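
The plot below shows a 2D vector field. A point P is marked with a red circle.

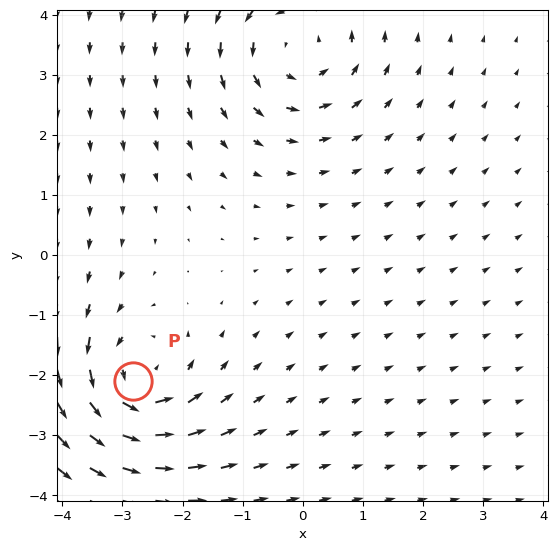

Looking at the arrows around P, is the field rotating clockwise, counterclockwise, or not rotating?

counterclockwise

Near P at (-2.8, -2.1) the arrows circulate counterclockwise. The curl (z-component) there is about +4; positive curl means counterclockwise rotation.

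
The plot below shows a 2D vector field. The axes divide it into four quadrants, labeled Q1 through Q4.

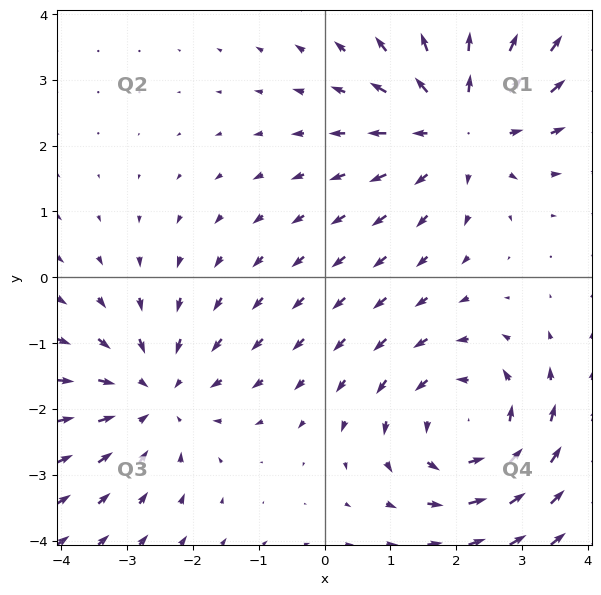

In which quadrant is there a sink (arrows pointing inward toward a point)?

The sink sits at approximately (-2.6, -1.8), which lies in quadrant Q3. The divergence there is about -3, negative as expected for a sink.

Q3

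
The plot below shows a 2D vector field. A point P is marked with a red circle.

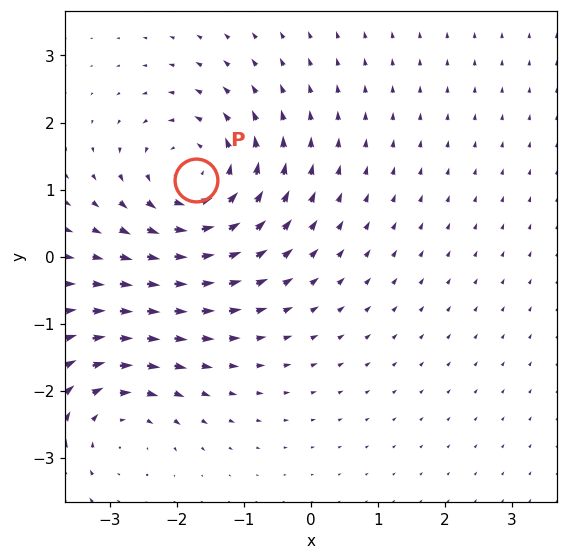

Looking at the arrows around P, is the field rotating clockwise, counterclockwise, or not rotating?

counterclockwise

Near P at (-1.7, 1.1) the arrows circulate counterclockwise. The curl (z-component) there is about +4; positive curl means counterclockwise rotation.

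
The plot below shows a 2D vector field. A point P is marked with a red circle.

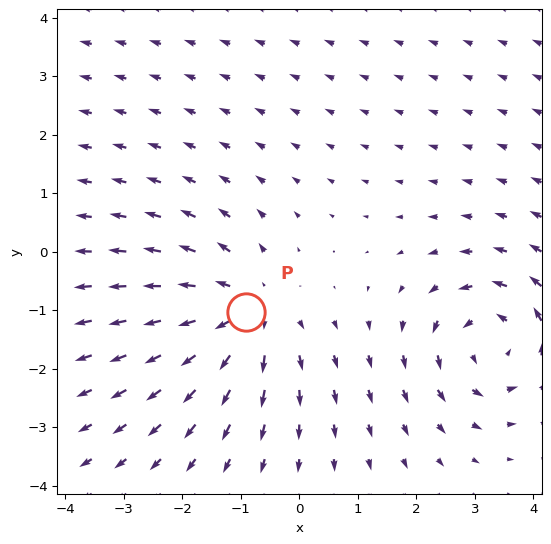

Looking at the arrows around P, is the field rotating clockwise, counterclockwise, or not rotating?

not rotating

Near P at (-0.9, -1.0) the arrows show no circulation. The curl there is ≈0.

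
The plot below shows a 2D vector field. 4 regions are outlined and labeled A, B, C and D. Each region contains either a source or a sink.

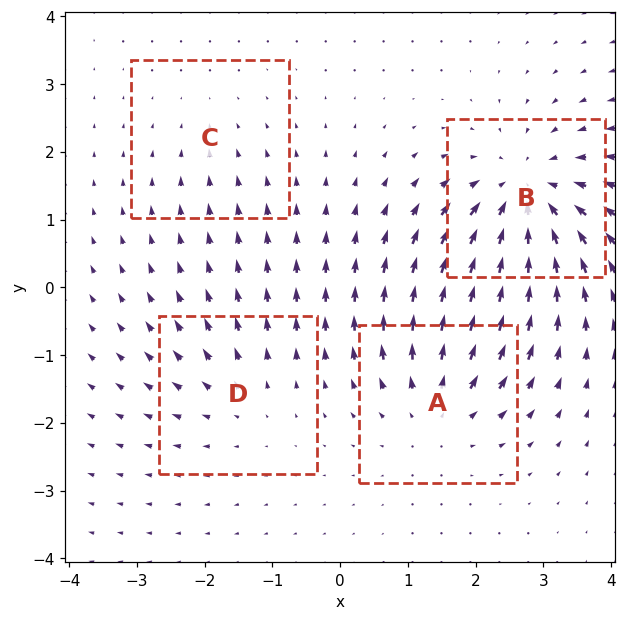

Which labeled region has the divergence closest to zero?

C

Divergence at each region's feature centre — A: about +5, B: about -7, C: about -2, D: about +3. Region C is closest to zero.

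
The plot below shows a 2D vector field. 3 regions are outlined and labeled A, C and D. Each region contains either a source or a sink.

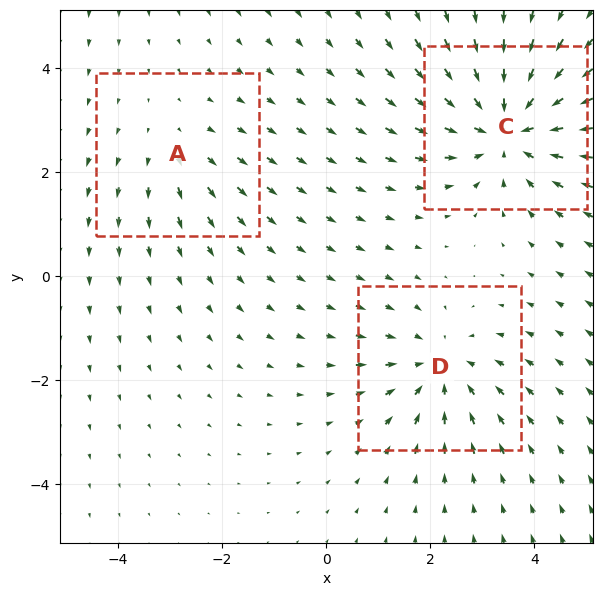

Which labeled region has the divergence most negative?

C

Divergence at each region's feature centre — A: about +2, C: about -4, D: about -3. Region C is most negative.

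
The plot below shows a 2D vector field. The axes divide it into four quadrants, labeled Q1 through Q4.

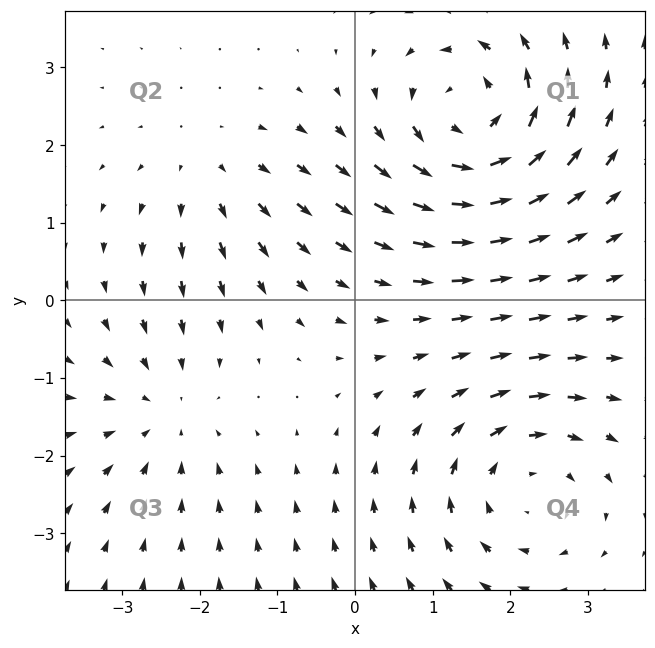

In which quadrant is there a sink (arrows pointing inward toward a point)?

Q3

The sink sits at approximately (-2.5, -1.5), which lies in quadrant Q3. The divergence there is about -3, negative as expected for a sink.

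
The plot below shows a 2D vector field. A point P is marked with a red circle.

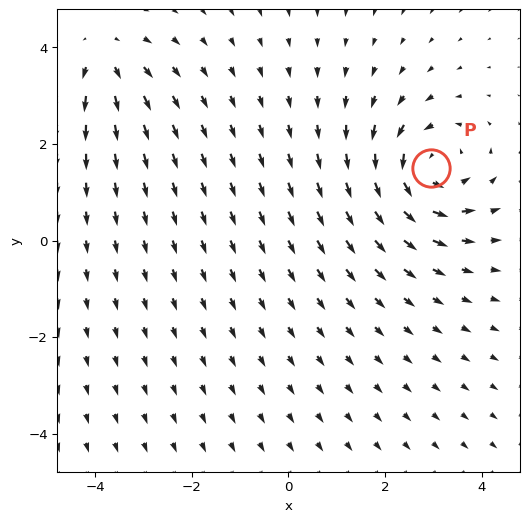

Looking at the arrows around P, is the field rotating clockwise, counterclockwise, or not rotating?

counterclockwise

Near P at (3.0, 1.5) the arrows circulate counterclockwise. The curl (z-component) there is about +4; positive curl means counterclockwise rotation.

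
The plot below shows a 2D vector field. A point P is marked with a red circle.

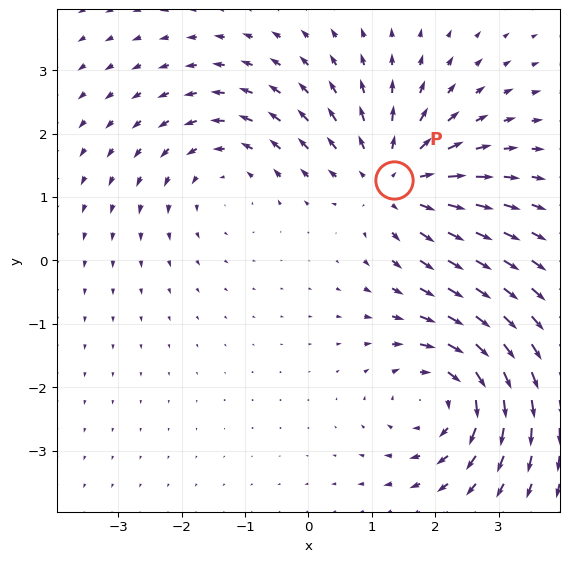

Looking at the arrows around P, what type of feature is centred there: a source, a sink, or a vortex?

At P (1.4, 1.3) the arrows spread outward. Divergence about +5, curl ≈0 — positive divergence with near-zero curl is a source.

source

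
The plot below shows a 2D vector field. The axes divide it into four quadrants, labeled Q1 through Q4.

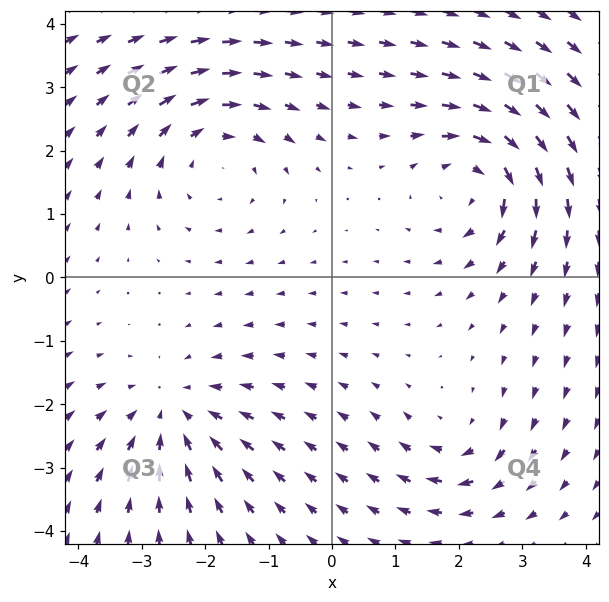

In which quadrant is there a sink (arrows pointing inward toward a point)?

Q3

The sink sits at approximately (-2.5, -2.1), which lies in quadrant Q3. The divergence there is about -4, negative as expected for a sink.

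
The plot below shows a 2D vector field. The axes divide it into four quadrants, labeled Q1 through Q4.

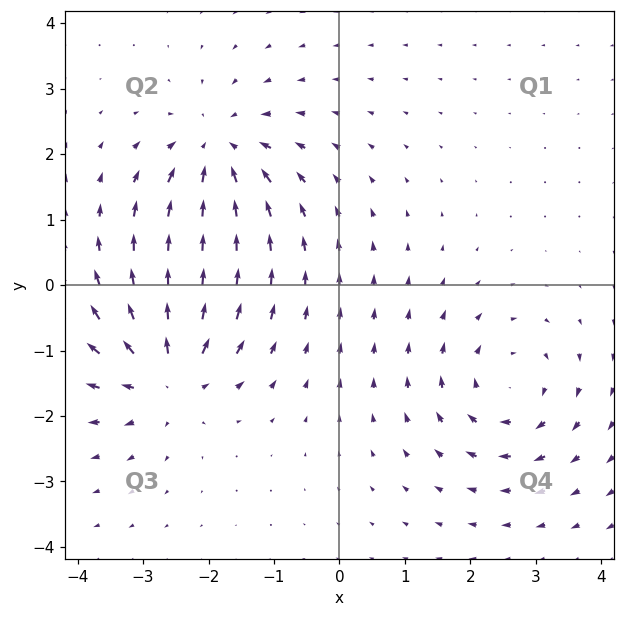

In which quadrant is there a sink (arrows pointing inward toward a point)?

The sink sits at approximately (-1.8, 2.0), which lies in quadrant Q2. The divergence there is about -5, negative as expected for a sink.

Q2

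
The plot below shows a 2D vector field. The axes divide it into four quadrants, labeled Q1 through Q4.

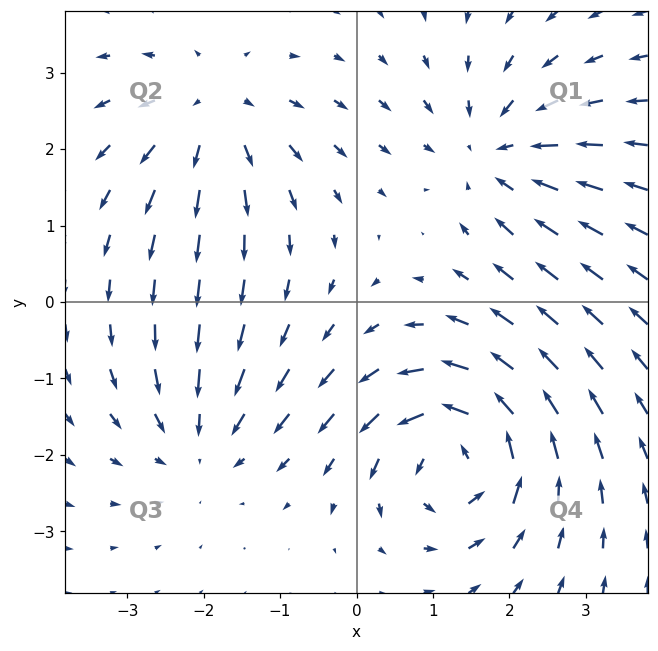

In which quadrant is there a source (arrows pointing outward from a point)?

Q2

The source sits at approximately (-1.9, 2.5), which lies in quadrant Q2. The divergence there is about +4, positive as expected for a source.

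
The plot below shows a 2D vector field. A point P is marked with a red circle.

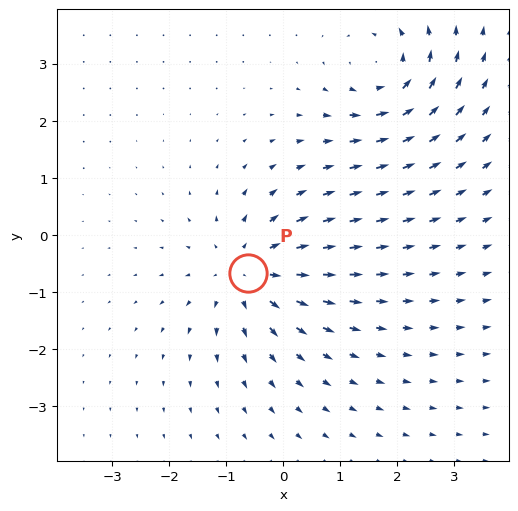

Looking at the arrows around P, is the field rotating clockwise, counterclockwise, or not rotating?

Near P at (-0.6, -0.7) the arrows show no circulation. The curl there is ≈0.

not rotating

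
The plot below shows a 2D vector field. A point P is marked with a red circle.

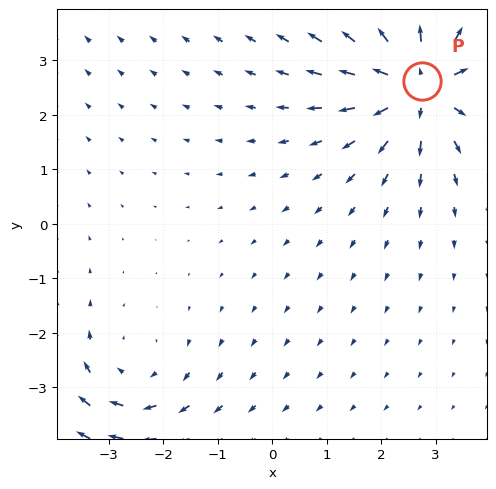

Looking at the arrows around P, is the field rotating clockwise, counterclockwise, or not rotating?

Near P at (2.7, 2.6) the arrows show no circulation. The curl there is ≈0.

not rotating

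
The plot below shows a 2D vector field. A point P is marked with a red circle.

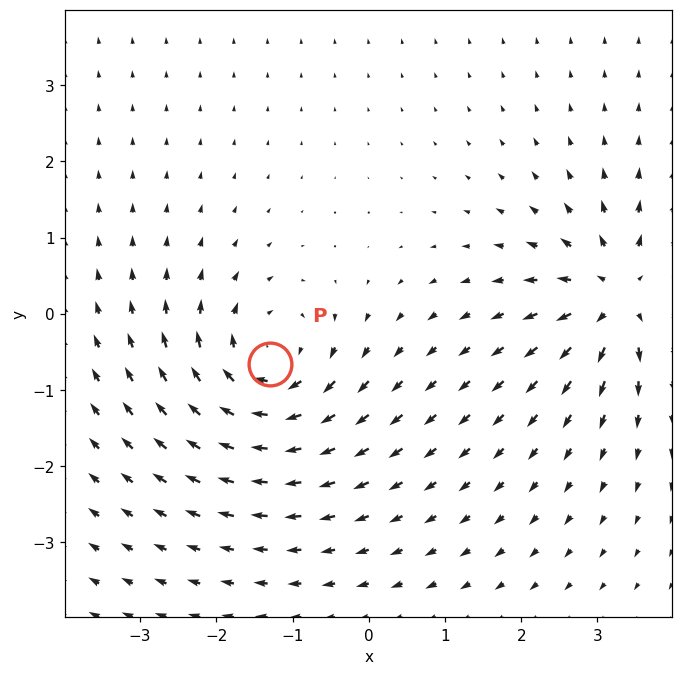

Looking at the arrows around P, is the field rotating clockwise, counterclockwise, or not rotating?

Near P at (-1.3, -0.7) the arrows circulate clockwise. The curl (z-component) there is about -4; negative curl means clockwise rotation.

clockwise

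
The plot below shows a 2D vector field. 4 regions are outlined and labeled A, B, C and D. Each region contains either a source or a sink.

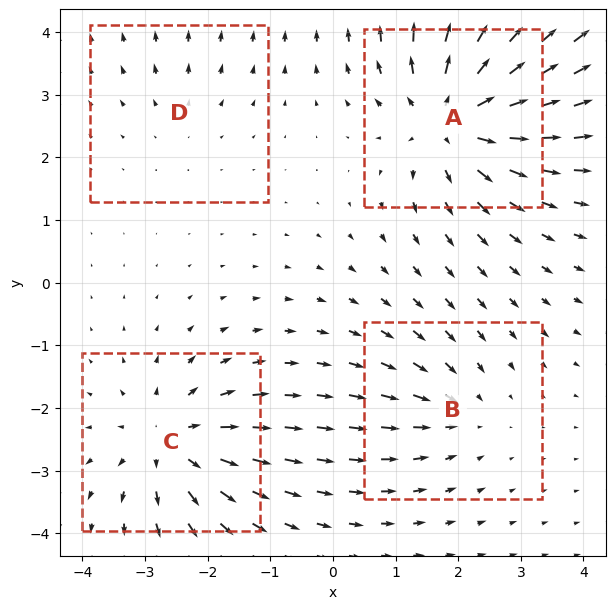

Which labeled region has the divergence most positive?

A

Divergence at each region's feature centre — A: about +7, B: about -3, C: about +6, D: about +2. Region A is most positive.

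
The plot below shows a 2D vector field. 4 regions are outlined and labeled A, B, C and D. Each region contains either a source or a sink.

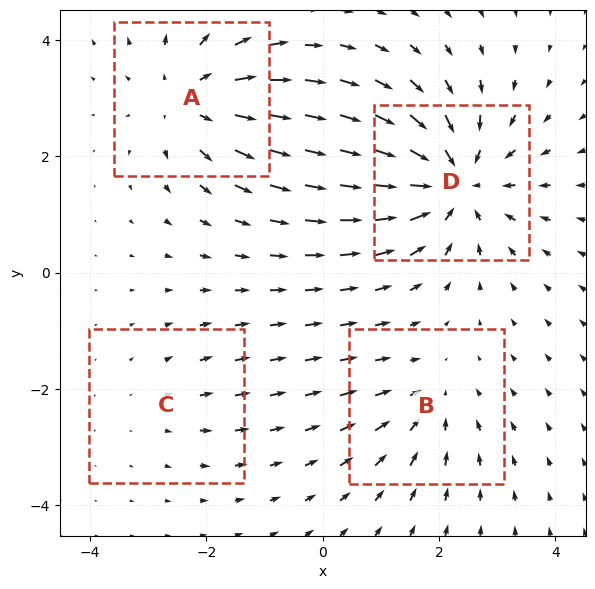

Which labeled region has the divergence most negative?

Divergence at each region's feature centre — A: about +5, B: about -3, C: about +2, D: about -6. Region D is most negative.

D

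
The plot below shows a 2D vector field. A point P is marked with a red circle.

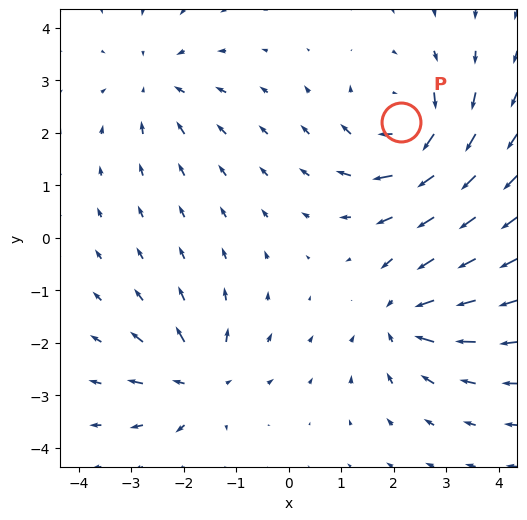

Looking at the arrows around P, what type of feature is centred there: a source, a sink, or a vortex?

vortex

At P (2.1, 2.2) the arrows circulate clockwise. Divergence ≈0, curl about -6 — near-zero divergence with nonzero curl is a vortex.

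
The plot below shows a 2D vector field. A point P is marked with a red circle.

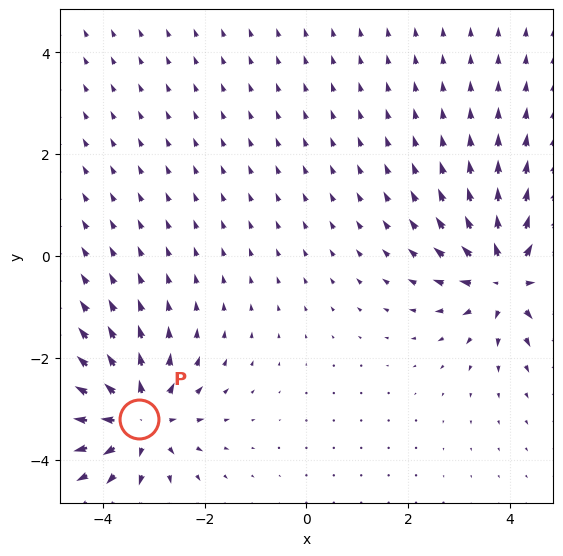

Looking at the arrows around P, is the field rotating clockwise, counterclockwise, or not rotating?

not rotating

Near P at (-3.3, -3.2) the arrows show no circulation. The curl there is ≈0.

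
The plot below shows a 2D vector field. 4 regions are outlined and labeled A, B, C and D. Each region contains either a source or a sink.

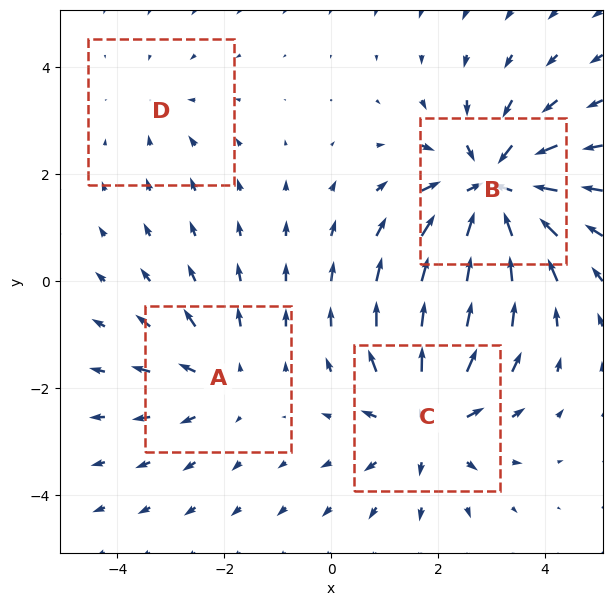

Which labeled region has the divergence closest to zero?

D

Divergence at each region's feature centre — A: about +3, B: about -6, C: about +5, D: about -2. Region D is closest to zero.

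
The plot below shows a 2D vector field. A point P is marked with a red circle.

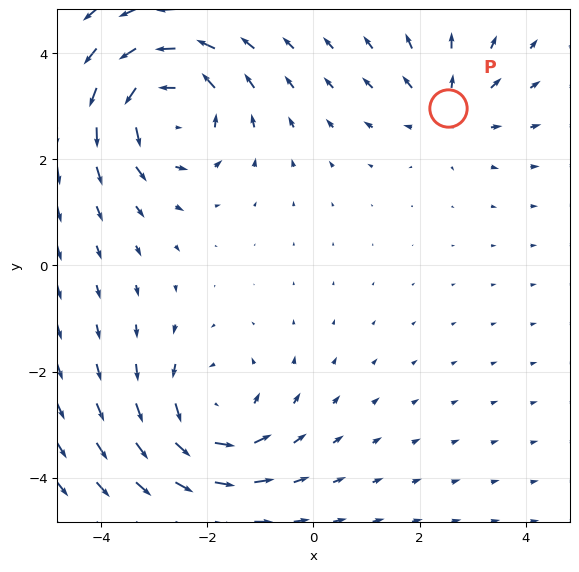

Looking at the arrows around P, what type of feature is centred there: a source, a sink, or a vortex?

source

At P (2.5, 3.0) the arrows spread outward. Divergence about +3, curl ≈0 — positive divergence with near-zero curl is a source.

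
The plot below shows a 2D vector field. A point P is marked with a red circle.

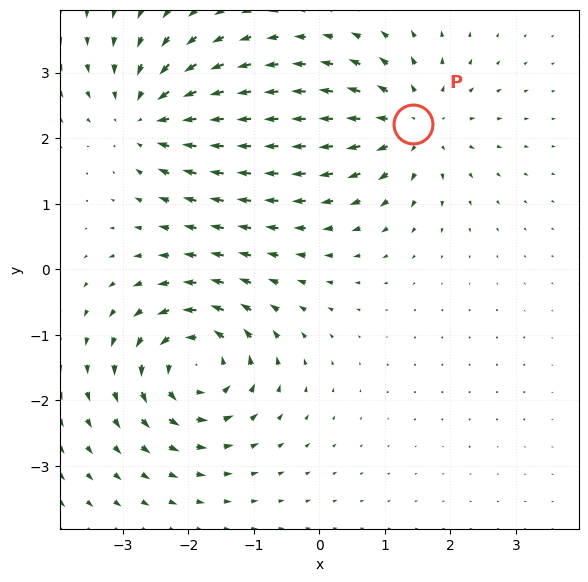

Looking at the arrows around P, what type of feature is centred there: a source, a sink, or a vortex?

source

At P (1.4, 2.2) the arrows spread outward. Divergence about +5, curl ≈0 — positive divergence with near-zero curl is a source.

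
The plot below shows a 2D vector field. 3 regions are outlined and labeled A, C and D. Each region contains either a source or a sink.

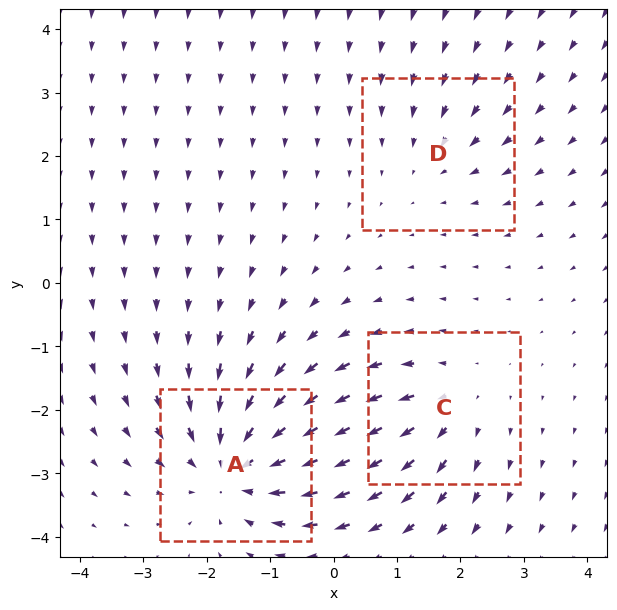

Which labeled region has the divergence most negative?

A

Divergence at each region's feature centre — A: about -5, C: about +3, D: about -2. Region A is most negative.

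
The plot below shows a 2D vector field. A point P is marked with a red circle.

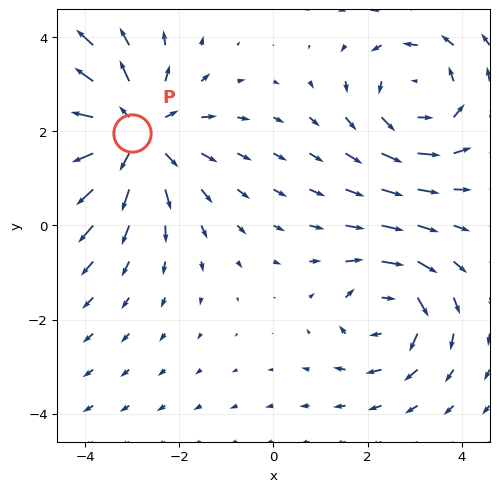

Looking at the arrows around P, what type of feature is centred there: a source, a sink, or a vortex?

source

At P (-3.0, 2.0) the arrows spread outward. Divergence about +4, curl ≈0 — positive divergence with near-zero curl is a source.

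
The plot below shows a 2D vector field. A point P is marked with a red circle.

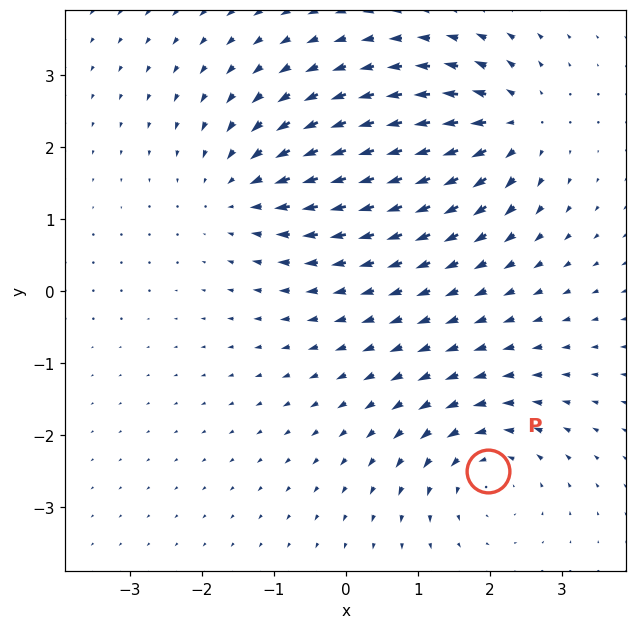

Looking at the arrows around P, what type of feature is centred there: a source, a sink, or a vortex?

vortex

At P (2.0, -2.5) the arrows circulate counterclockwise. Divergence ≈0, curl about +5 — near-zero divergence with nonzero curl is a vortex.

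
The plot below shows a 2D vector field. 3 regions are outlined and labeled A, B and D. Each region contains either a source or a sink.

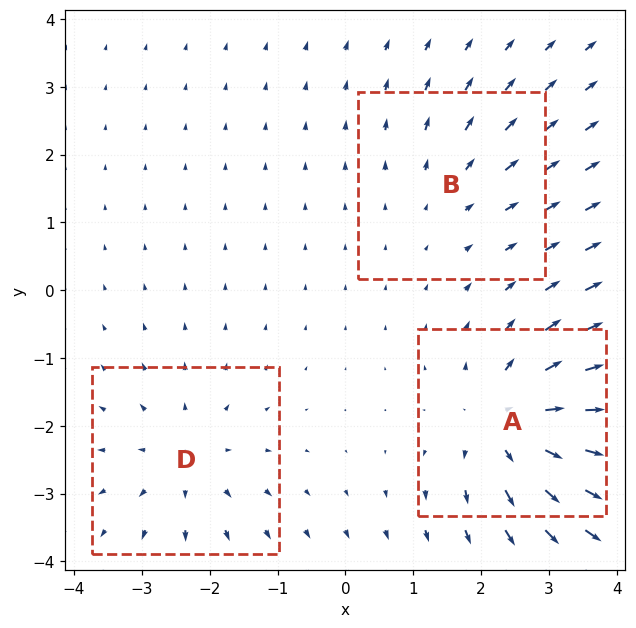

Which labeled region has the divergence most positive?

A

Divergence at each region's feature centre — A: about +5, B: about +2, D: about +3. Region A is most positive.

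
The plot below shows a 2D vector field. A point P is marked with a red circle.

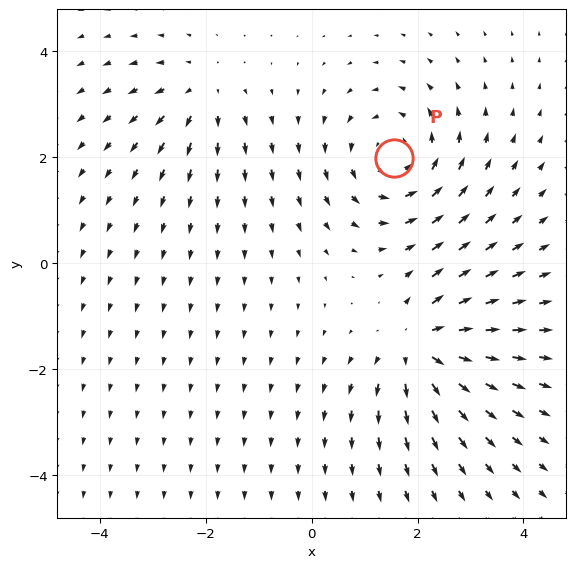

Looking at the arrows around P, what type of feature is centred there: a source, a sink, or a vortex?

At P (1.6, 2.0) the arrows circulate counterclockwise. Divergence ≈0, curl about +4 — near-zero divergence with nonzero curl is a vortex.

vortex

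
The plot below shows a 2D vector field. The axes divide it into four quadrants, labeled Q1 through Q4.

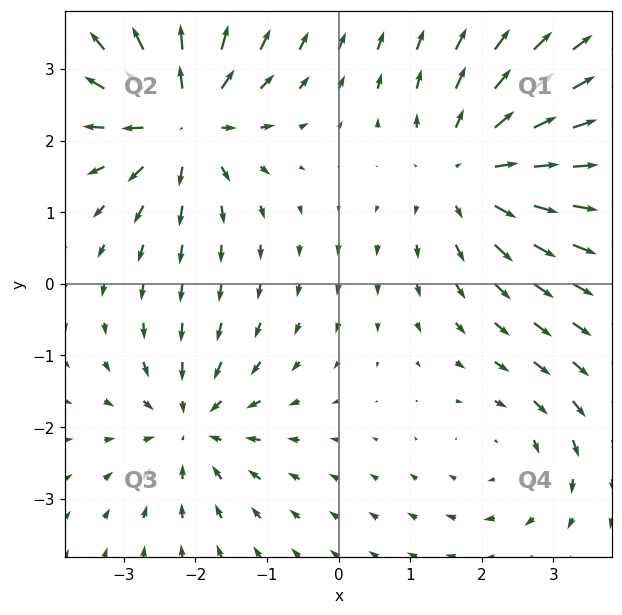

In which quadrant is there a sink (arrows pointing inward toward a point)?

Q3

The sink sits at approximately (-2.1, -2.0), which lies in quadrant Q3. The divergence there is about -4, negative as expected for a sink.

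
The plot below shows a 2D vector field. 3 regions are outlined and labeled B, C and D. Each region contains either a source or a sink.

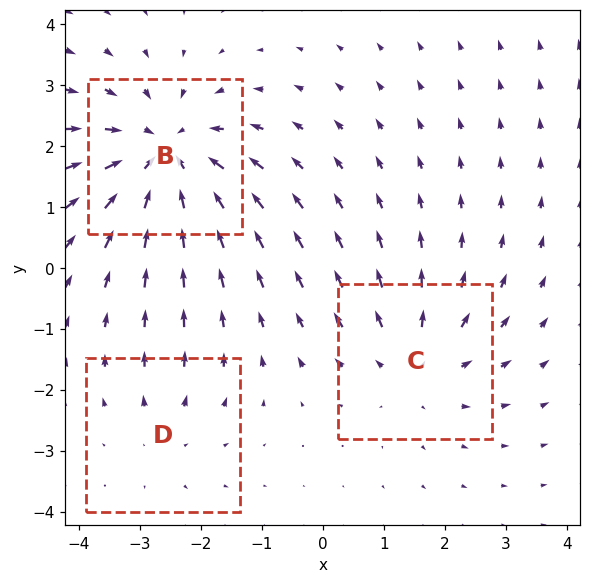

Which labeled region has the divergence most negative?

Divergence at each region's feature centre — B: about -4, C: about +3, D: about +2. Region B is most negative.

B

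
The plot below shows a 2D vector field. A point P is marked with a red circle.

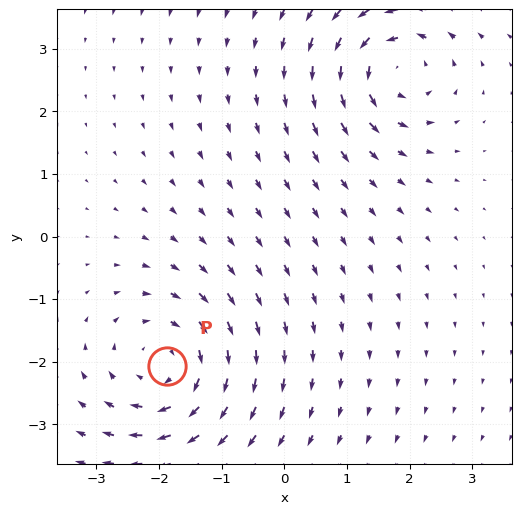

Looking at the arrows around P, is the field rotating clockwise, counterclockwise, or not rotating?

clockwise

Near P at (-1.9, -2.1) the arrows circulate clockwise. The curl (z-component) there is about -4; negative curl means clockwise rotation.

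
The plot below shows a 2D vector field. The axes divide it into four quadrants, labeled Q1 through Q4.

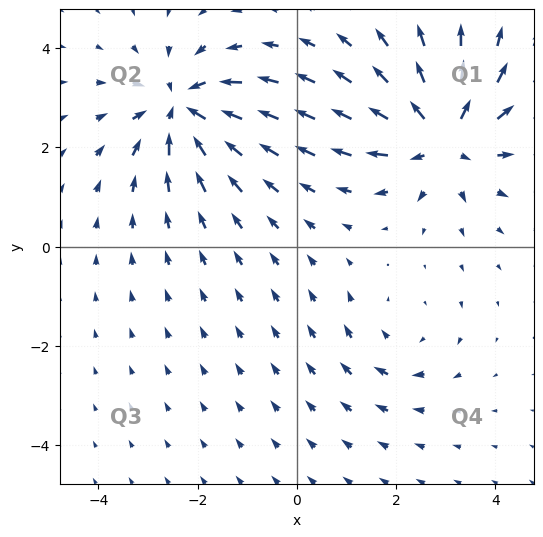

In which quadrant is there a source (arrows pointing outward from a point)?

Q1

The source sits at approximately (2.9, 2.2), which lies in quadrant Q1. The divergence there is about +5, positive as expected for a source.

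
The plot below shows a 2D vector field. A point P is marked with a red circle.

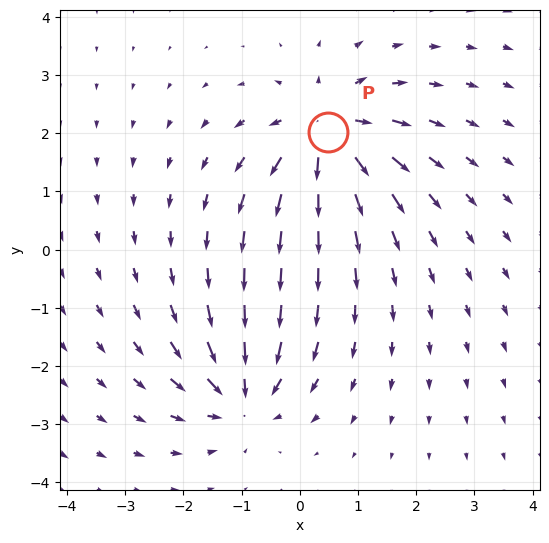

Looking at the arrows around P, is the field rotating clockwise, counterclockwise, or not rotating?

Near P at (0.5, 2.0) the arrows show no circulation. The curl there is ≈0.

not rotating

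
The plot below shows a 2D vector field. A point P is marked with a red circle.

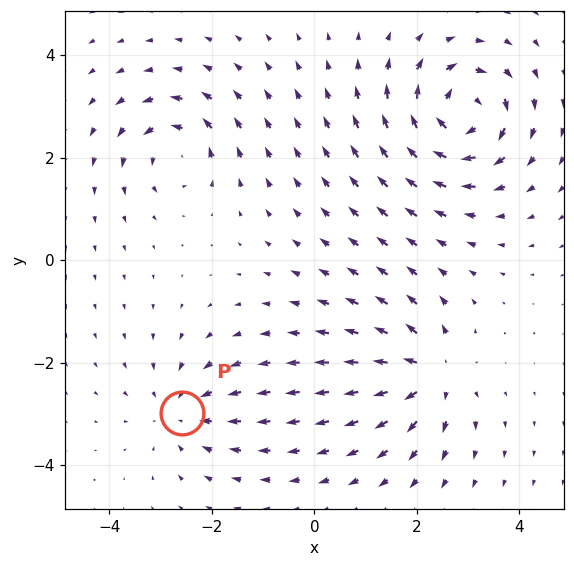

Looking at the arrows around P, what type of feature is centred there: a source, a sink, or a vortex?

At P (-2.6, -3.0) the arrows converge inward. Divergence about -3, curl ≈0 — negative divergence with near-zero curl is a sink.

sink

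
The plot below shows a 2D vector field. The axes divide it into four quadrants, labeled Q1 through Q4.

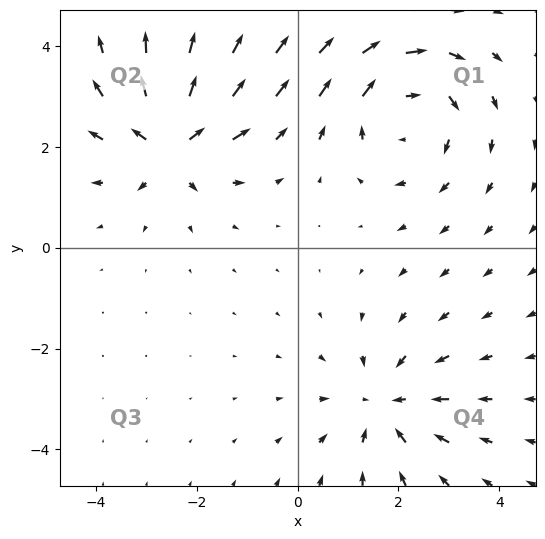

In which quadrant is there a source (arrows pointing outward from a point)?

Q2

The source sits at approximately (-2.5, 2.1), which lies in quadrant Q2. The divergence there is about +6, positive as expected for a source.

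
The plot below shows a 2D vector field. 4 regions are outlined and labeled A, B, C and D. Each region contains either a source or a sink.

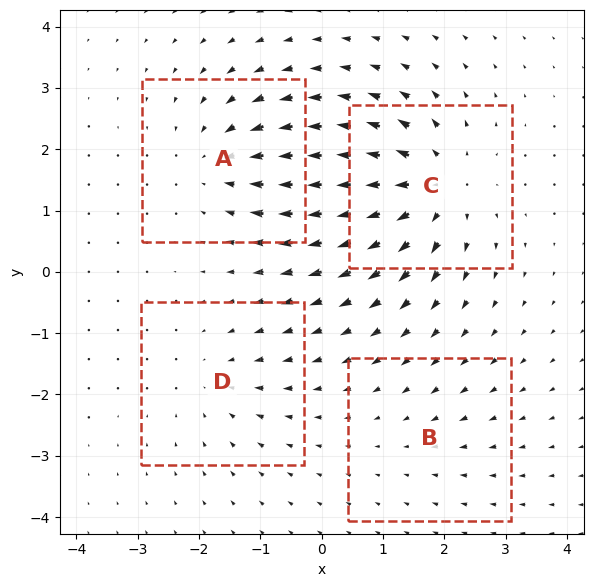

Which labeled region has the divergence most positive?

Divergence at each region's feature centre — A: about -5, B: about -2, C: about +7, D: about -3. Region C is most positive.

C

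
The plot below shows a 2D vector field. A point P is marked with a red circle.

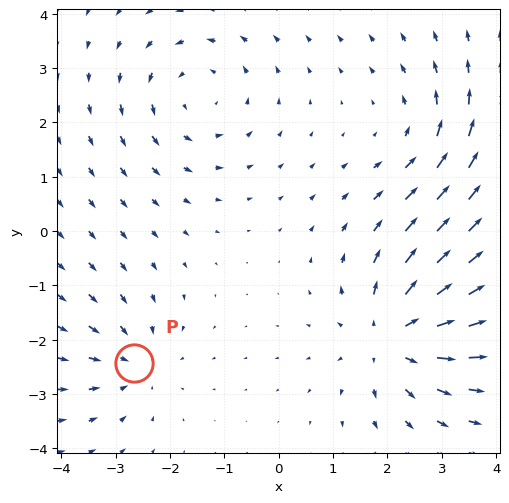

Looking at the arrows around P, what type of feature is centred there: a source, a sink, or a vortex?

At P (-2.7, -2.4) the arrows converge inward. Divergence about -3, curl ≈0 — negative divergence with near-zero curl is a sink.

sink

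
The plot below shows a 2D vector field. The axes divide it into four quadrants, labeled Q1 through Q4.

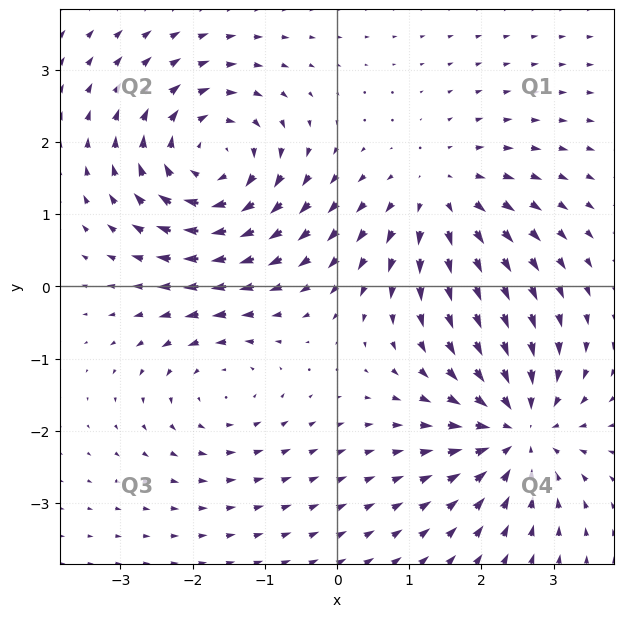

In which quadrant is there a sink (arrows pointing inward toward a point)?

Q4

The sink sits at approximately (2.5, -2.0), which lies in quadrant Q4. The divergence there is about -4, negative as expected for a sink.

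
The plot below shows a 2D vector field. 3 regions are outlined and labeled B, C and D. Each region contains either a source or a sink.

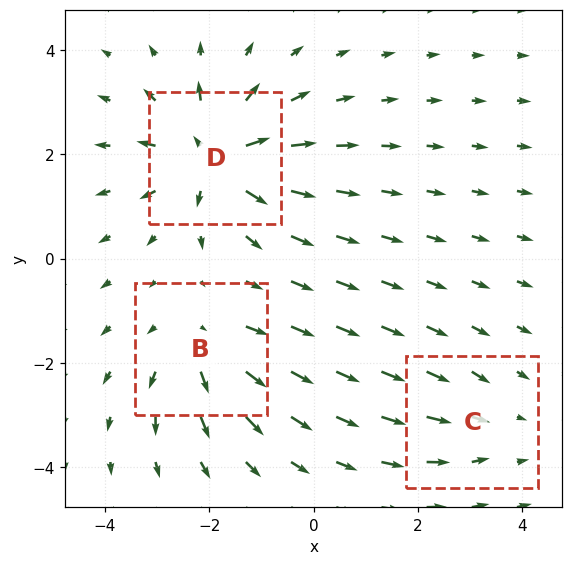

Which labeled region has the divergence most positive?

D

Divergence at each region's feature centre — B: about +3, C: about -2, D: about +5. Region D is most positive.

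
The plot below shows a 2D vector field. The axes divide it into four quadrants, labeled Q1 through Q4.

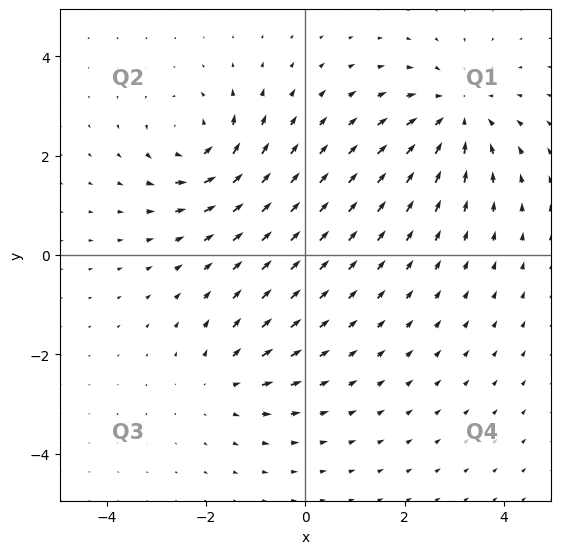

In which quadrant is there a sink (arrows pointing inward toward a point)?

The sink sits at approximately (3.1, 2.8), which lies in quadrant Q1. The divergence there is about -4, negative as expected for a sink.

Q1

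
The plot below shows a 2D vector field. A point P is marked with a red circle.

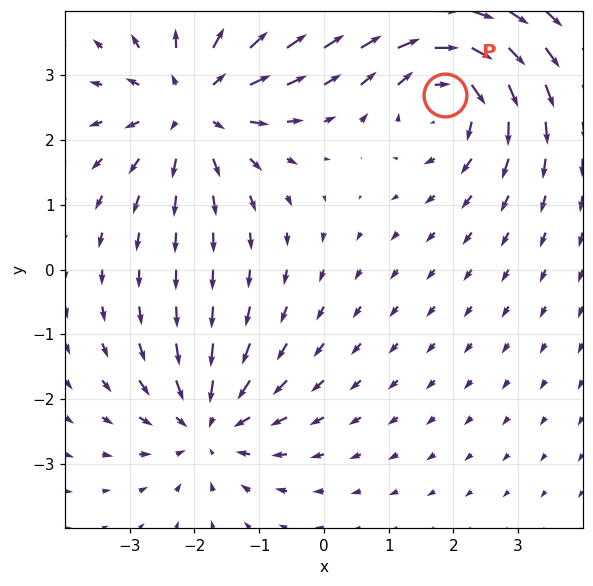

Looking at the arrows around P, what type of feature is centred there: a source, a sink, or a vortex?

At P (1.9, 2.7) the arrows circulate clockwise. Divergence ≈0, curl about -5 — near-zero divergence with nonzero curl is a vortex.

vortex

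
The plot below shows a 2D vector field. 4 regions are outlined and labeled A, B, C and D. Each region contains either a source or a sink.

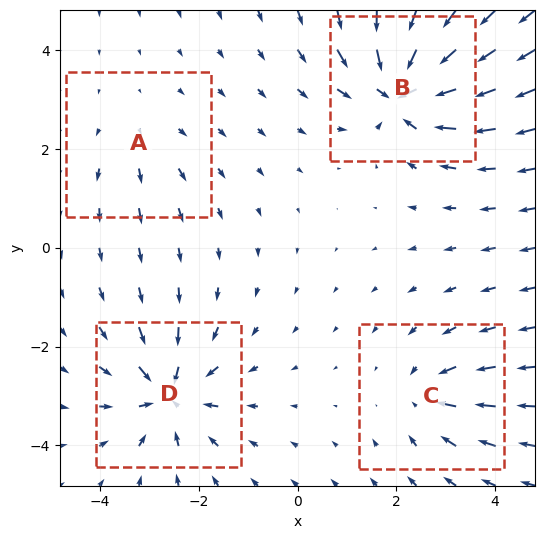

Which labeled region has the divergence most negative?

Divergence at each region's feature centre — A: about +2, B: about -8, C: about -4, D: about -7. Region B is most negative.

B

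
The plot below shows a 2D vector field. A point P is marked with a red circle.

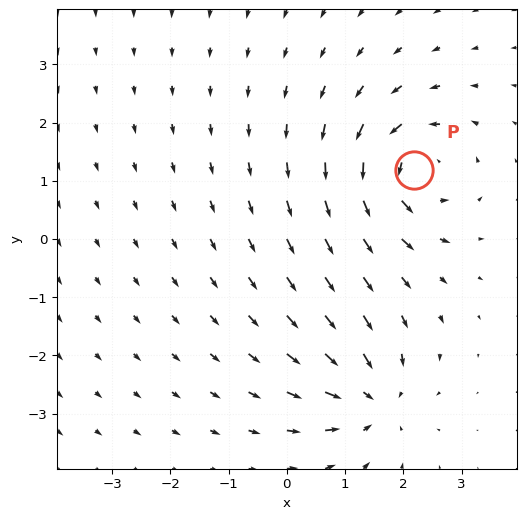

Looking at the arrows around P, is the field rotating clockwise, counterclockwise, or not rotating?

Near P at (2.2, 1.2) the arrows circulate counterclockwise. The curl (z-component) there is about +5; positive curl means counterclockwise rotation.

counterclockwise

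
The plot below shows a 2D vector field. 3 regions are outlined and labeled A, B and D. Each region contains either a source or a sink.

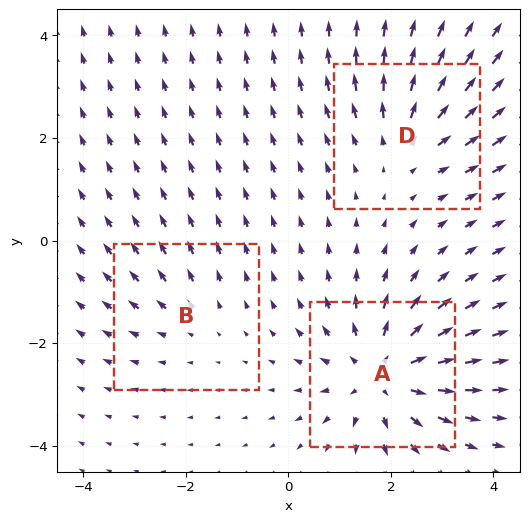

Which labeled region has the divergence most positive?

A

Divergence at each region's feature centre — A: about +5, B: about +2, D: about +3. Region A is most positive.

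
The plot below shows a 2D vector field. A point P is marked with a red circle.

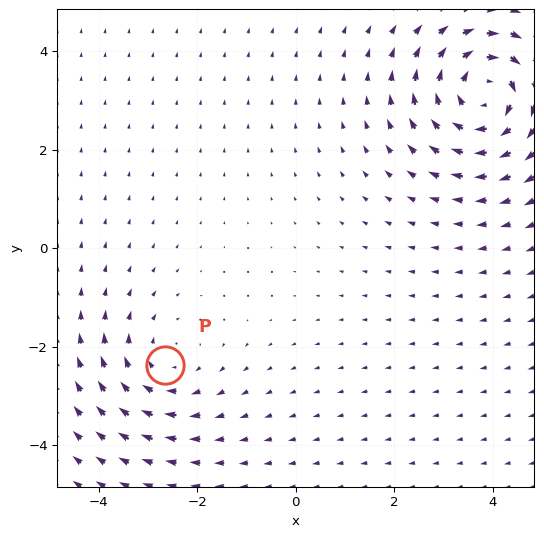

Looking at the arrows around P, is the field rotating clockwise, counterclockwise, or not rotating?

Near P at (-2.7, -2.4) the arrows circulate clockwise. The curl (z-component) there is about -3; negative curl means clockwise rotation.

clockwise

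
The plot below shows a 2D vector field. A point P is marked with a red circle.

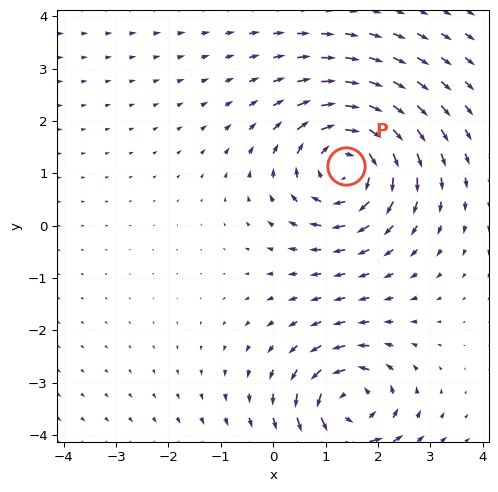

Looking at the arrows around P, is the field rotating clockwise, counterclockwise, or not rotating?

Near P at (1.4, 1.1) the arrows circulate clockwise. The curl (z-component) there is about -4; negative curl means clockwise rotation.

clockwise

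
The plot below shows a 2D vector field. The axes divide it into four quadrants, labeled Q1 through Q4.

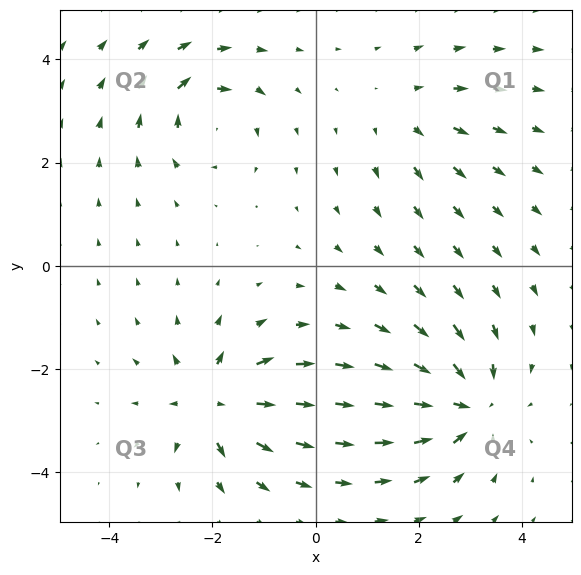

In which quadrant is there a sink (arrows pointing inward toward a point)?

The sink sits at approximately (2.9, -2.7), which lies in quadrant Q4. The divergence there is about -6, negative as expected for a sink.

Q4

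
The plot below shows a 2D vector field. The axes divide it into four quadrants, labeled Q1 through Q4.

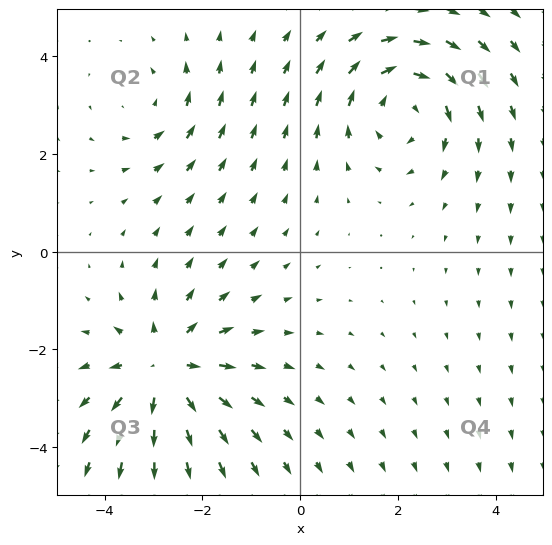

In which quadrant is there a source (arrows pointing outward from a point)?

The source sits at approximately (-2.8, -2.4), which lies in quadrant Q3. The divergence there is about +5, positive as expected for a source.

Q3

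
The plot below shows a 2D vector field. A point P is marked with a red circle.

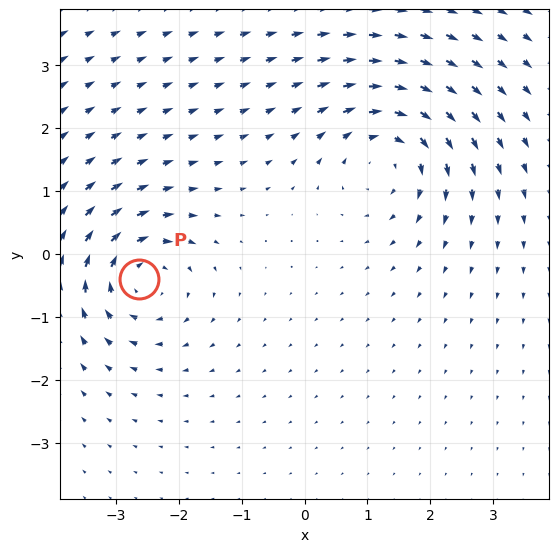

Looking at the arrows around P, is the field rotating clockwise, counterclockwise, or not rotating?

Near P at (-2.6, -0.4) the arrows circulate clockwise. The curl (z-component) there is about -5; negative curl means clockwise rotation.

clockwise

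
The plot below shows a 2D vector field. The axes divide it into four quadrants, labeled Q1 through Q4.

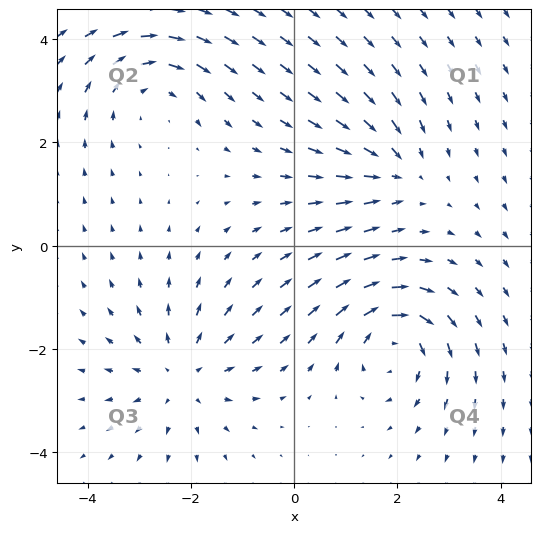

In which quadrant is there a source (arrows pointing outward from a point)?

Q3

The source sits at approximately (-2.2, -2.5), which lies in quadrant Q3. The divergence there is about +4, positive as expected for a source.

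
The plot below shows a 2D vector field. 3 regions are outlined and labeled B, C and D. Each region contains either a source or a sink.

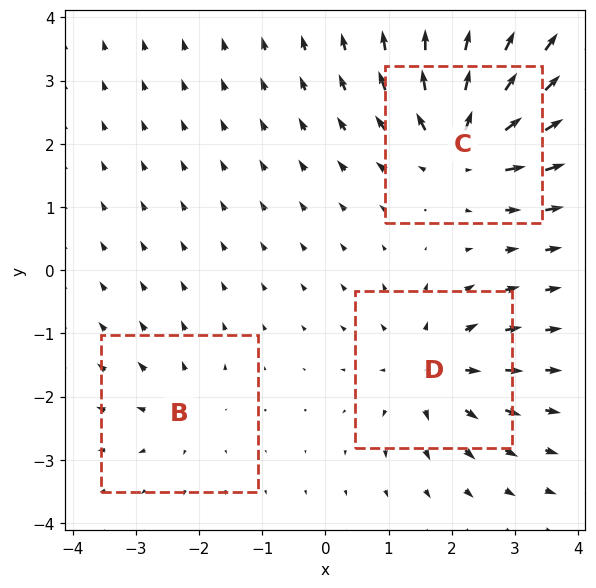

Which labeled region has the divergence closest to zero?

Divergence at each region's feature centre — B: about +3, C: about +6, D: about +4. Region B is closest to zero.

B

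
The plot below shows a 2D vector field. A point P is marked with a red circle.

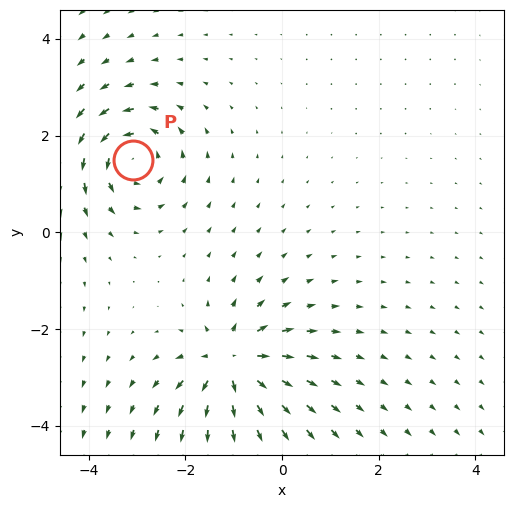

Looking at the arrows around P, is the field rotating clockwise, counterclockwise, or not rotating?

Near P at (-3.1, 1.5) the arrows circulate counterclockwise. The curl (z-component) there is about +5; positive curl means counterclockwise rotation.

counterclockwise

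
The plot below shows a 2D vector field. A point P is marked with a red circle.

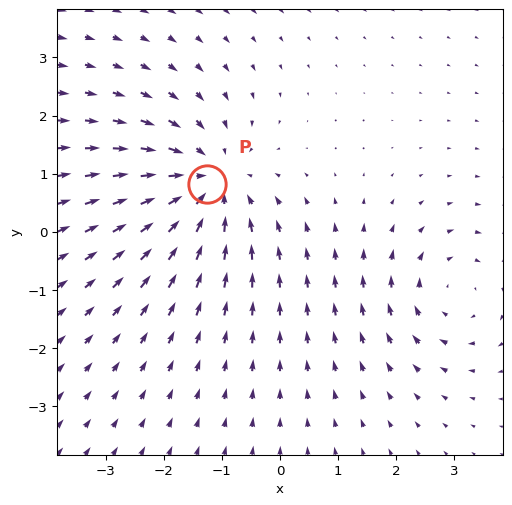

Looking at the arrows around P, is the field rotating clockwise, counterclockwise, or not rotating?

Near P at (-1.3, 0.8) the arrows show no circulation. The curl there is ≈0.

not rotating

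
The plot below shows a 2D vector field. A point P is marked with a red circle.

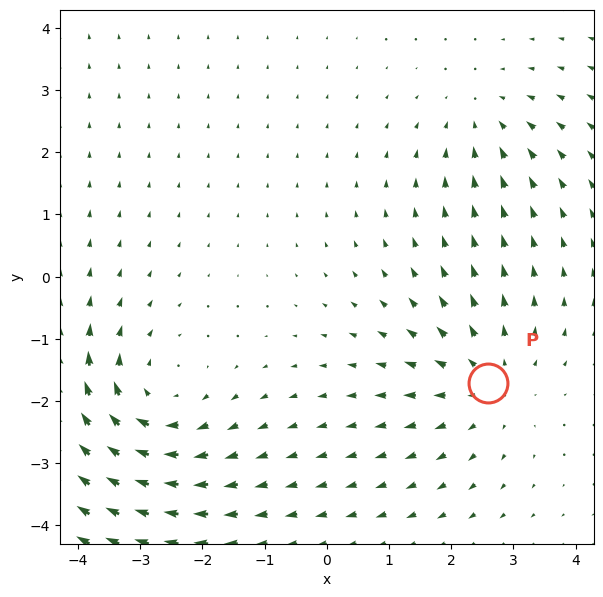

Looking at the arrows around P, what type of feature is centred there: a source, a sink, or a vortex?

At P (2.6, -1.7) the arrows spread outward. Divergence about +3, curl ≈0 — positive divergence with near-zero curl is a source.

source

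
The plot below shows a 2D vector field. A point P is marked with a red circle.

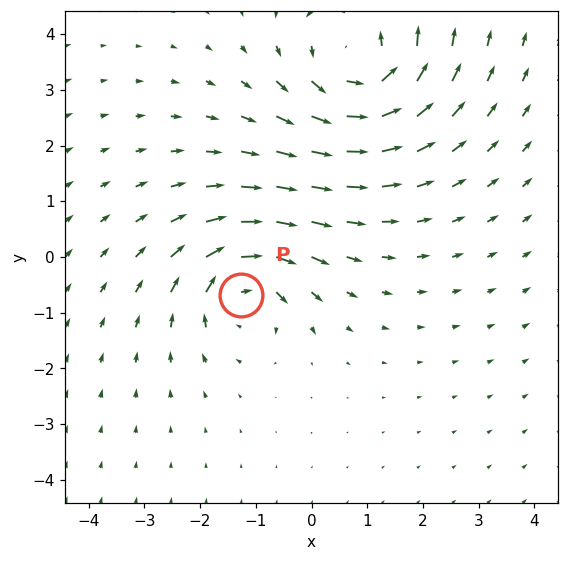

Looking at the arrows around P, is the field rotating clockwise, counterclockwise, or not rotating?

clockwise

Near P at (-1.3, -0.7) the arrows circulate clockwise. The curl (z-component) there is about -5; negative curl means clockwise rotation.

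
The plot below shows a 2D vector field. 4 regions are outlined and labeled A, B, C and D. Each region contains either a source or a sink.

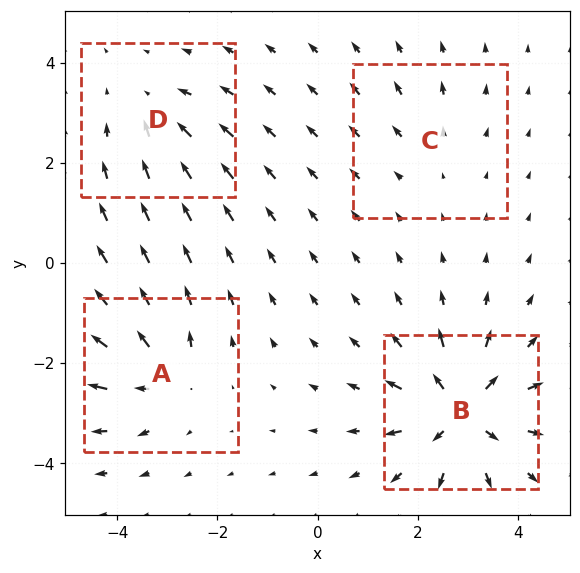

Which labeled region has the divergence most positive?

Divergence at each region's feature centre — A: about +5, B: about +8, C: about +2, D: about -4. Region B is most positive.

B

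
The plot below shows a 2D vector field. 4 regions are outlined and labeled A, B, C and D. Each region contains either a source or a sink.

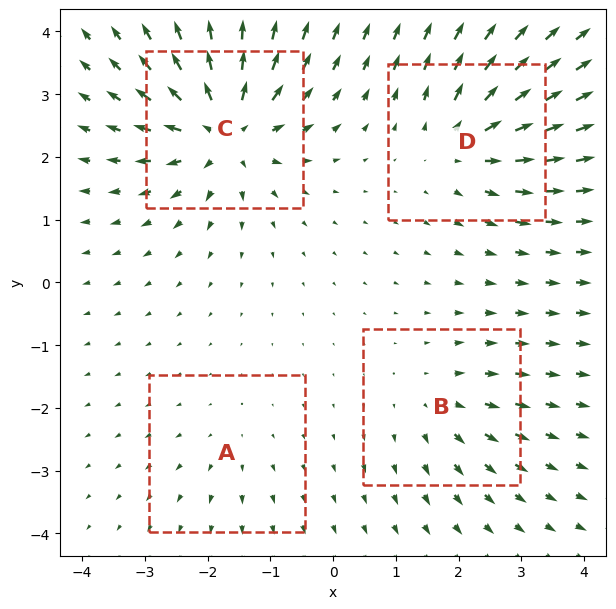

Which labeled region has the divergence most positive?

Divergence at each region's feature centre — A: about +2, B: about +4, C: about +9, D: about +6. Region C is most positive.

C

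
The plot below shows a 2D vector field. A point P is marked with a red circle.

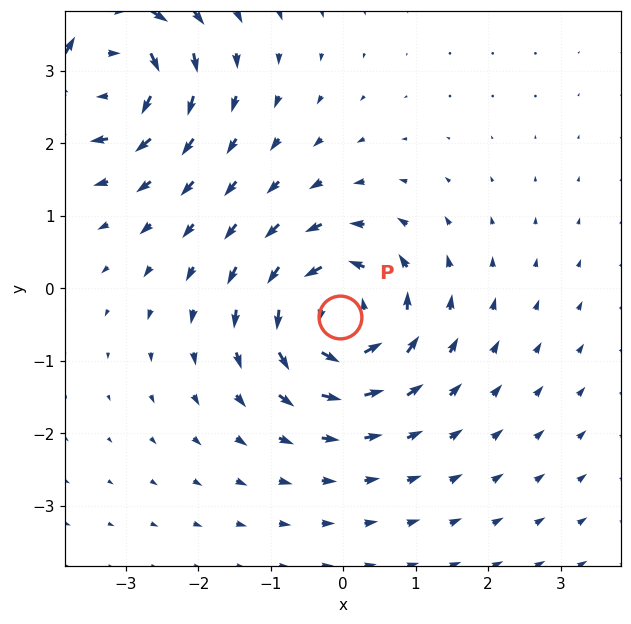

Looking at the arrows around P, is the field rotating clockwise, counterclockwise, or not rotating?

counterclockwise

Near P at (-0.0, -0.4) the arrows circulate counterclockwise. The curl (z-component) there is about +6; positive curl means counterclockwise rotation.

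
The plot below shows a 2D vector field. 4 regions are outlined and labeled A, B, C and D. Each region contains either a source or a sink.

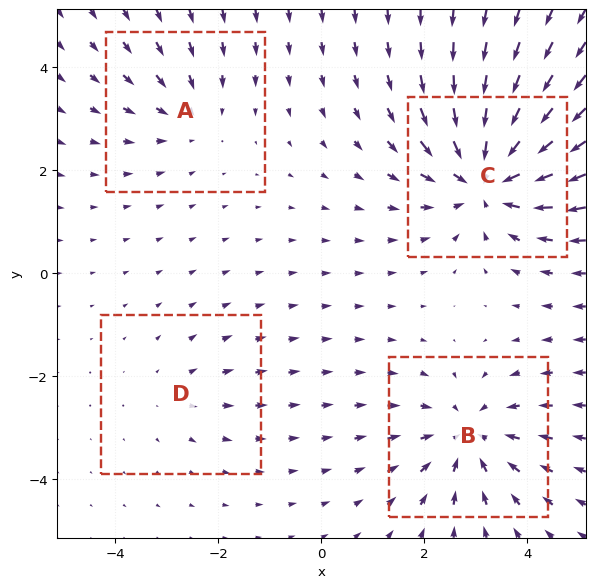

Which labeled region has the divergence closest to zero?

Divergence at each region's feature centre — A: about -3, B: about -5, C: about -7, D: about +2. Region D is closest to zero.

D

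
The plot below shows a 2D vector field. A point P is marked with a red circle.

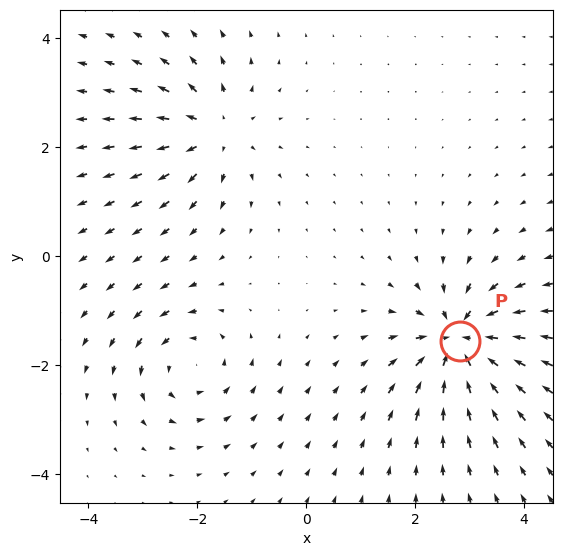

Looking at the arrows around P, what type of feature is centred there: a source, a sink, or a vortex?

At P (2.8, -1.6) the arrows converge inward. Divergence about -6, curl ≈0 — negative divergence with near-zero curl is a sink.

sink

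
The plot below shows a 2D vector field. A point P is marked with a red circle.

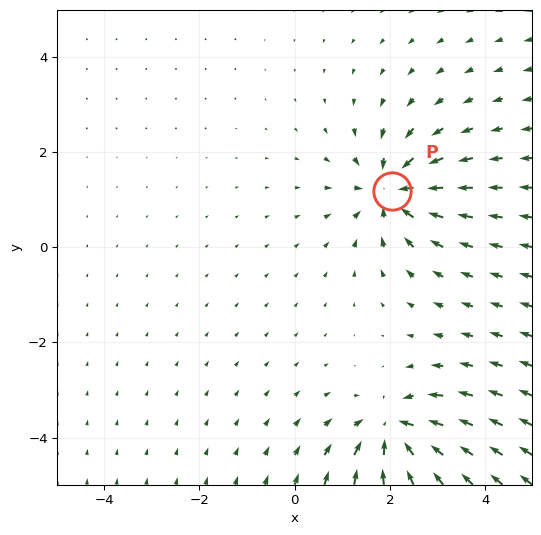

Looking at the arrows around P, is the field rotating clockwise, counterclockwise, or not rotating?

not rotating

Near P at (2.0, 1.2) the arrows show no circulation. The curl there is ≈0.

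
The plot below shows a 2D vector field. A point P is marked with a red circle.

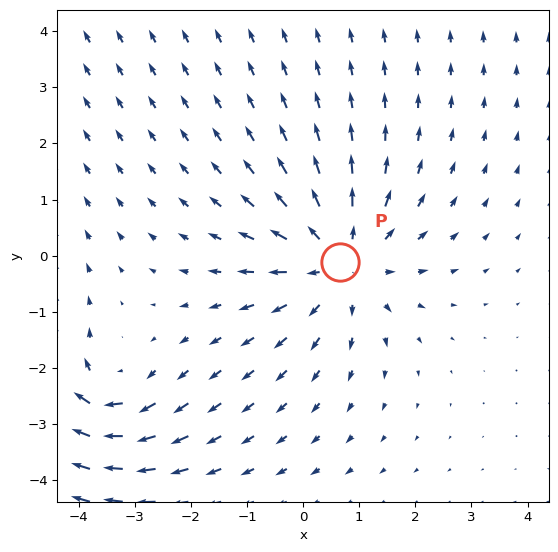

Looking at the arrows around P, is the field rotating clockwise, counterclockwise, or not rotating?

Near P at (0.7, -0.1) the arrows show no circulation. The curl there is ≈0.

not rotating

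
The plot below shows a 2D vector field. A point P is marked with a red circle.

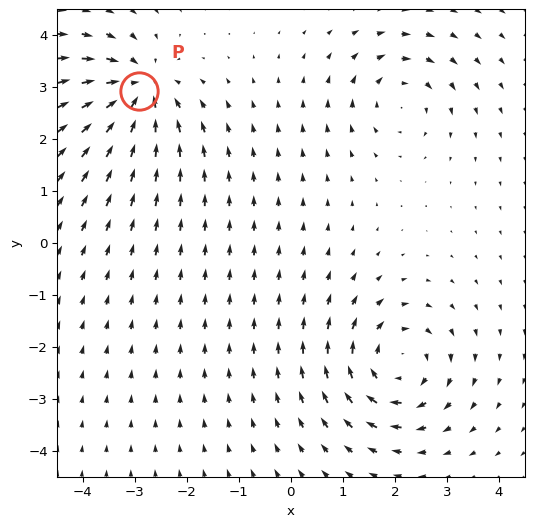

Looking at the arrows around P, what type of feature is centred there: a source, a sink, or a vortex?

sink

At P (-2.9, 2.9) the arrows converge inward. Divergence about -6, curl ≈0 — negative divergence with near-zero curl is a sink.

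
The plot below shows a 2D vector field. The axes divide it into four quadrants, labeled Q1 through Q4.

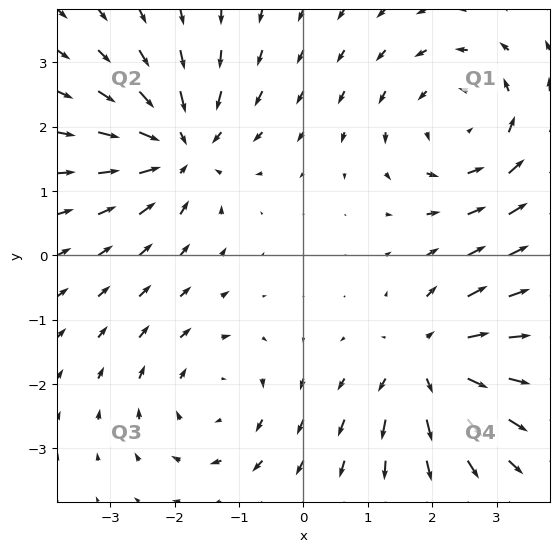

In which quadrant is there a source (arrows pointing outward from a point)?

The source sits at approximately (2.0, -1.7), which lies in quadrant Q4. The divergence there is about +4, positive as expected for a source.

Q4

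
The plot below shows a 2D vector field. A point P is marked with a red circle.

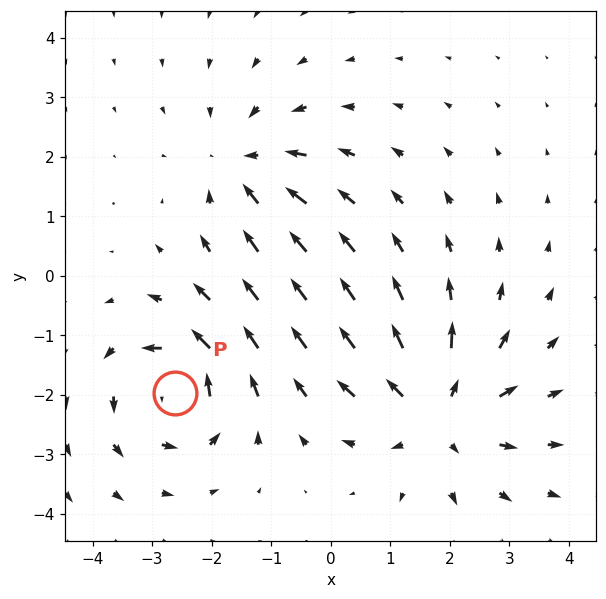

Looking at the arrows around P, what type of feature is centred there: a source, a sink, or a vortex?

vortex

At P (-2.6, -2.0) the arrows circulate counterclockwise. Divergence ≈0, curl about +5 — near-zero divergence with nonzero curl is a vortex.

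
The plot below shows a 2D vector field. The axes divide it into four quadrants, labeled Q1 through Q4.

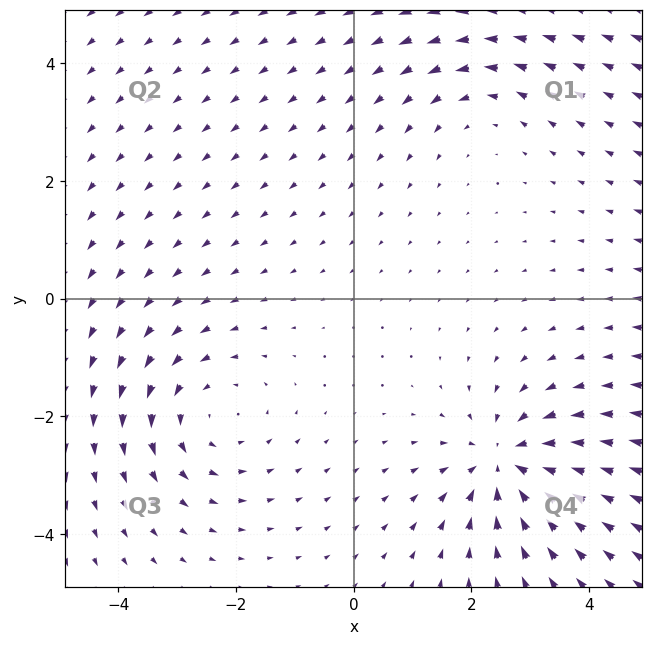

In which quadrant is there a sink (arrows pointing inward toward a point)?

Q4

The sink sits at approximately (2.6, -2.8), which lies in quadrant Q4. The divergence there is about -5, negative as expected for a sink.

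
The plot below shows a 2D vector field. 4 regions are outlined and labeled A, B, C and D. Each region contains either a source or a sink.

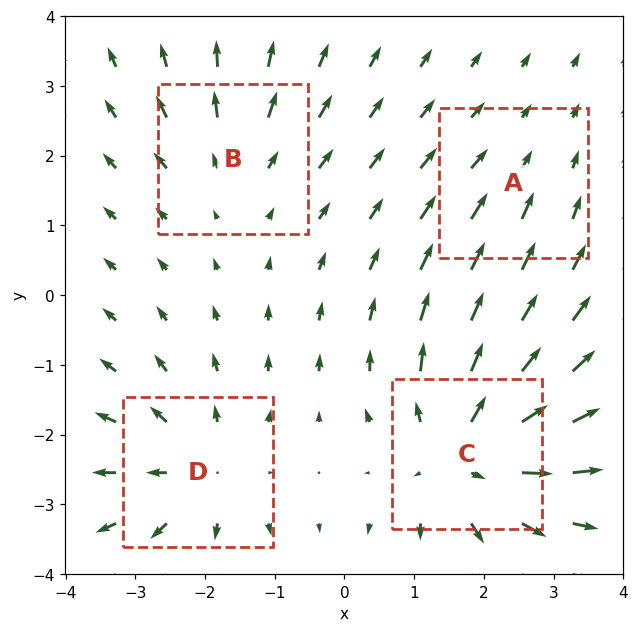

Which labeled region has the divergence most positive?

Divergence at each region's feature centre — A: about -2, B: about +3, C: about +7, D: about +5. Region C is most positive.

C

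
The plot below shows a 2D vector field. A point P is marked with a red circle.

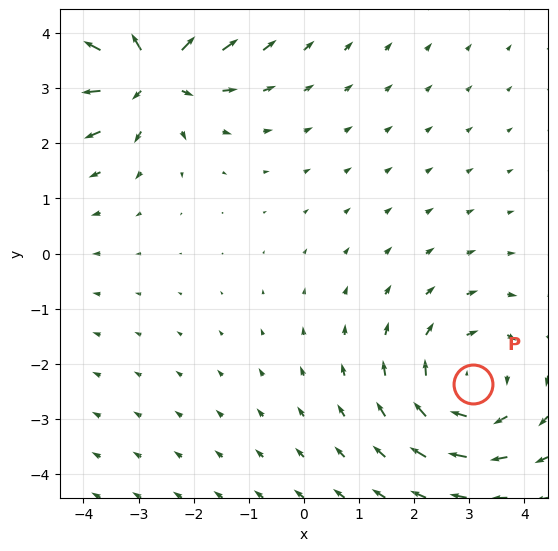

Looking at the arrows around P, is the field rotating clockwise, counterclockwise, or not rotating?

Near P at (3.1, -2.4) the arrows circulate clockwise. The curl (z-component) there is about -3; negative curl means clockwise rotation.

clockwise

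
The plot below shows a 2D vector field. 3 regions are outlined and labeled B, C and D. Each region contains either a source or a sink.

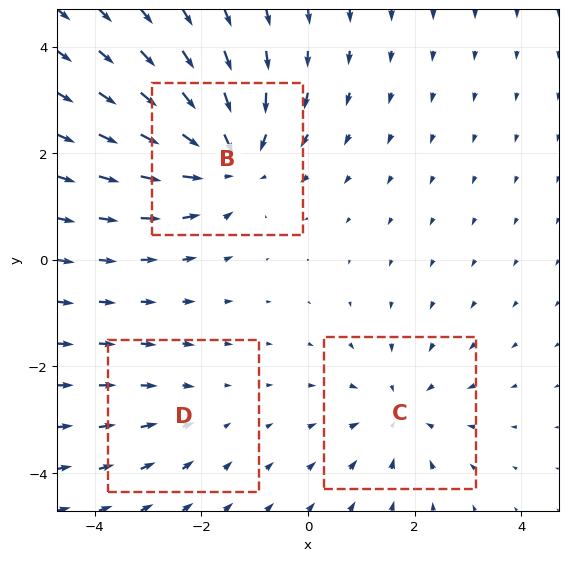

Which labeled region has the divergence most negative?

Divergence at each region's feature centre — B: about -5, C: about -3, D: about -2. Region B is most negative.

B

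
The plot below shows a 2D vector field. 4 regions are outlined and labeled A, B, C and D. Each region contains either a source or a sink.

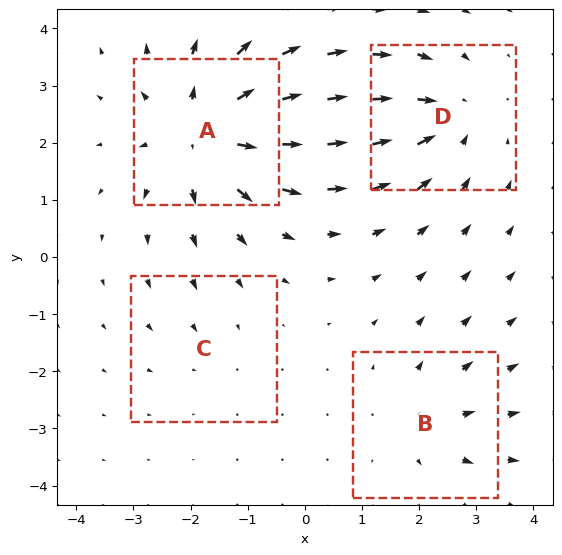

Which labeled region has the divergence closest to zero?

Divergence at each region's feature centre — A: about +6, B: about +3, C: about -2, D: about -4. Region C is closest to zero.

C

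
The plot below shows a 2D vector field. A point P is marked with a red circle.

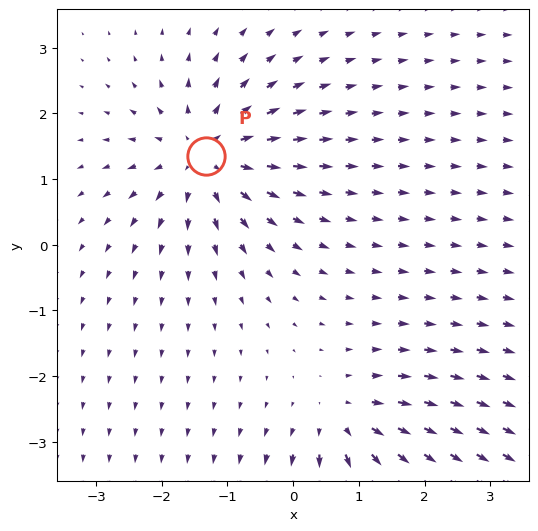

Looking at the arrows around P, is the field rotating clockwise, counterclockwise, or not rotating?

not rotating

Near P at (-1.3, 1.3) the arrows show no circulation. The curl there is ≈0.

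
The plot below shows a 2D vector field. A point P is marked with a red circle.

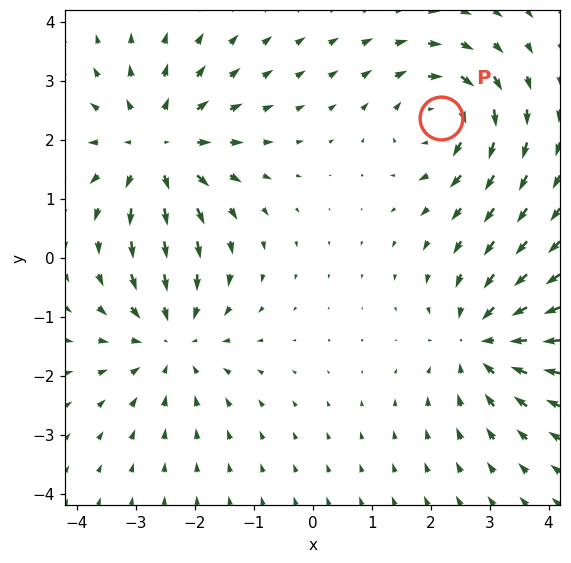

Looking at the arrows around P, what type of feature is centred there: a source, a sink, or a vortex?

vortex

At P (2.2, 2.4) the arrows circulate clockwise. Divergence ≈0, curl about -5 — near-zero divergence with nonzero curl is a vortex.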